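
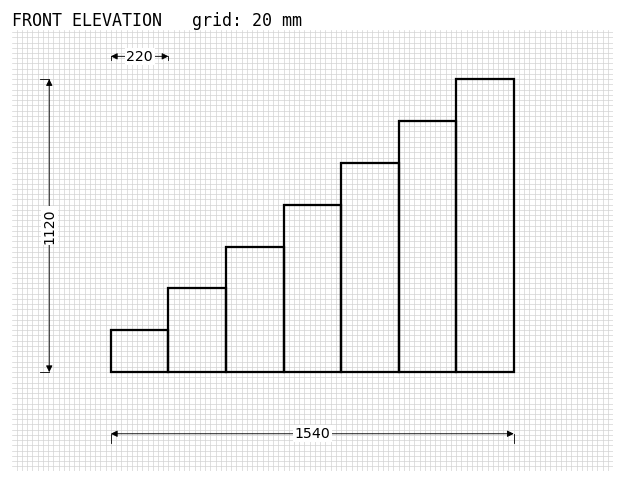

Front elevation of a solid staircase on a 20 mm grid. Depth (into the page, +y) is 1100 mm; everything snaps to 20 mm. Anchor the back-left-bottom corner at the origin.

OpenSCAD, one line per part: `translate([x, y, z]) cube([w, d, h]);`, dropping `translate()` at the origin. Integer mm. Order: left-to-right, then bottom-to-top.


cube([220, 1100, 160]);
translate([220, 0, 0]) cube([220, 1100, 320]);
translate([440, 0, 0]) cube([220, 1100, 480]);
translate([660, 0, 0]) cube([220, 1100, 640]);
translate([880, 0, 0]) cube([220, 1100, 800]);
translate([1100, 0, 0]) cube([220, 1100, 960]);
translate([1320, 0, 0]) cube([220, 1100, 1120]);


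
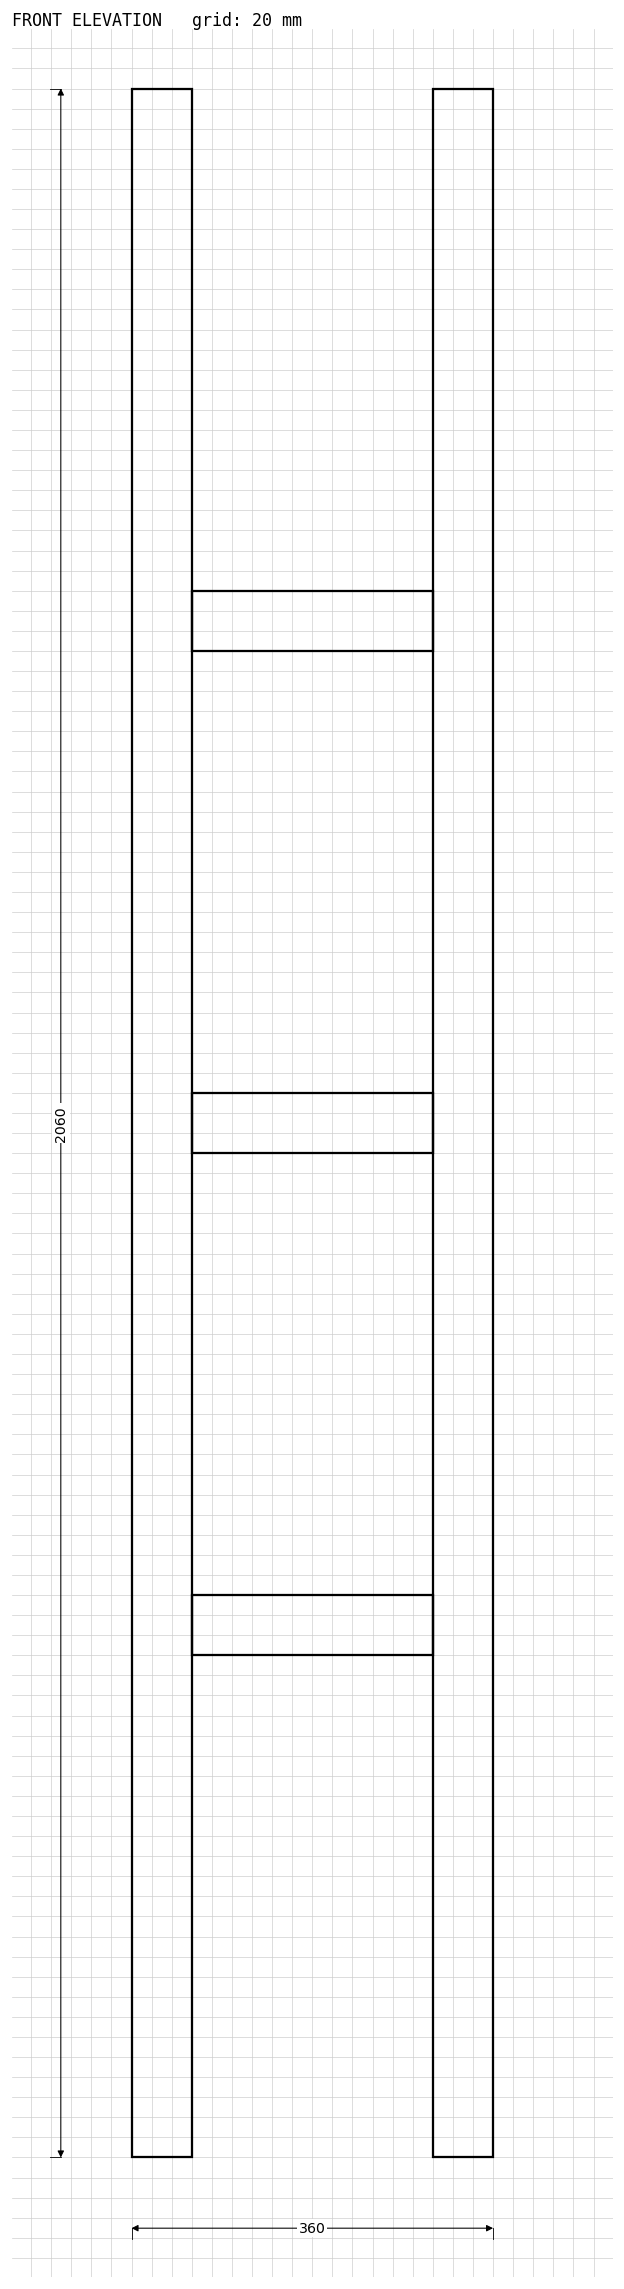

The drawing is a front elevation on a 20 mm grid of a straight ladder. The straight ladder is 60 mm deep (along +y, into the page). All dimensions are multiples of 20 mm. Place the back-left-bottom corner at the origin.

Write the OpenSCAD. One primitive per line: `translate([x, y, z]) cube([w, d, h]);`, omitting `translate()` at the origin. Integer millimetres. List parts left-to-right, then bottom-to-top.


cube([60, 60, 2060]);
translate([60, 0, 500]) cube([240, 60, 60]);
translate([60, 0, 1000]) cube([240, 60, 60]);
translate([60, 0, 1500]) cube([240, 60, 60]);
translate([300, 0, 0]) cube([60, 60, 2060]);


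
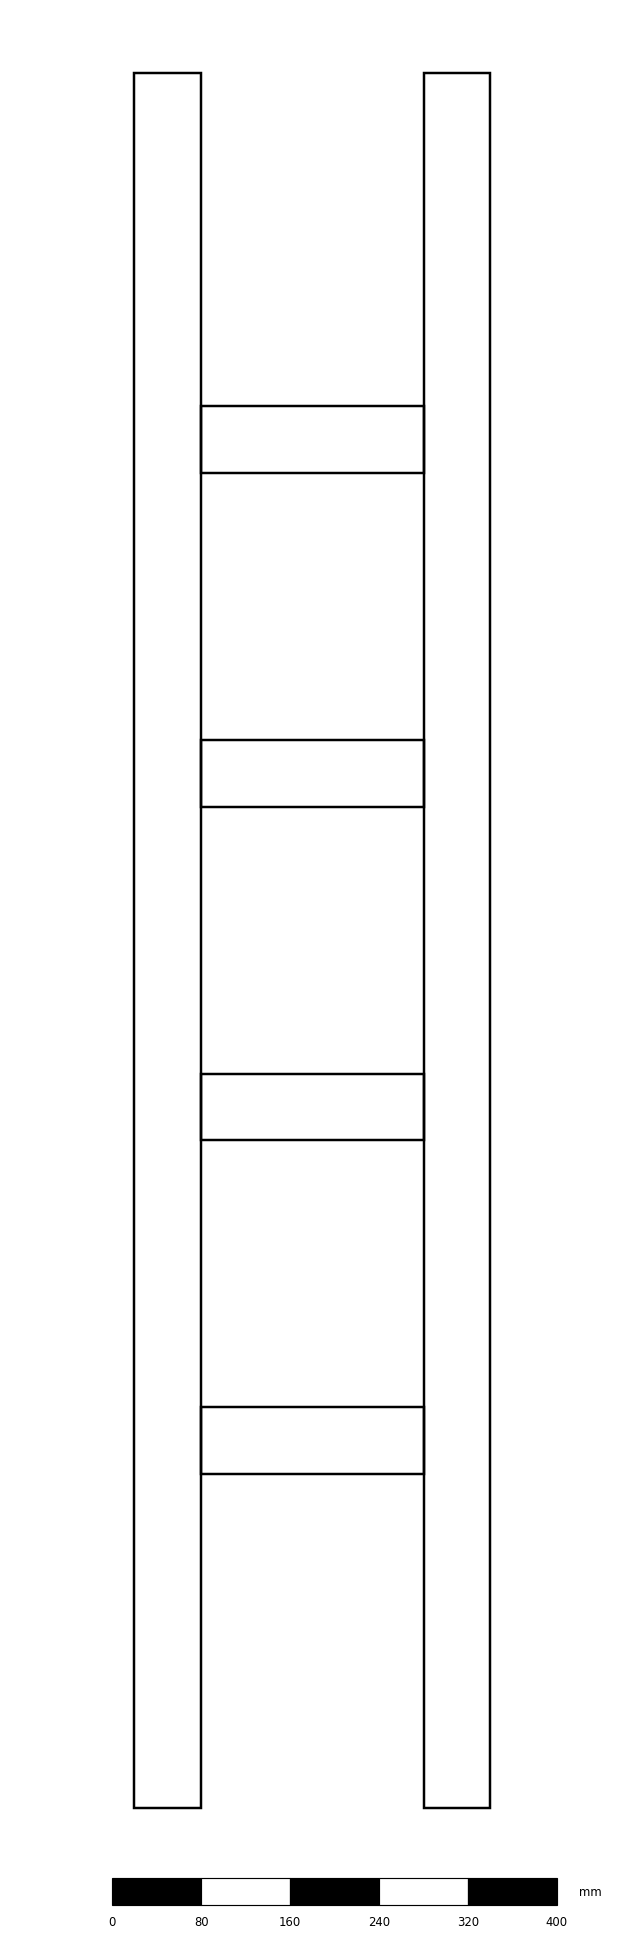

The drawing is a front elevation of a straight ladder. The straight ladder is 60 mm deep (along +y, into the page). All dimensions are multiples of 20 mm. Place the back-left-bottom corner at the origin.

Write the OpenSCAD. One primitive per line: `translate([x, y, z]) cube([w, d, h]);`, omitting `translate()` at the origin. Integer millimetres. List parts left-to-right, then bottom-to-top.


cube([60, 60, 1560]);
translate([60, 0, 300]) cube([200, 60, 60]);
translate([60, 0, 600]) cube([200, 60, 60]);
translate([60, 0, 900]) cube([200, 60, 60]);
translate([60, 0, 1200]) cube([200, 60, 60]);
translate([260, 0, 0]) cube([60, 60, 1560]);


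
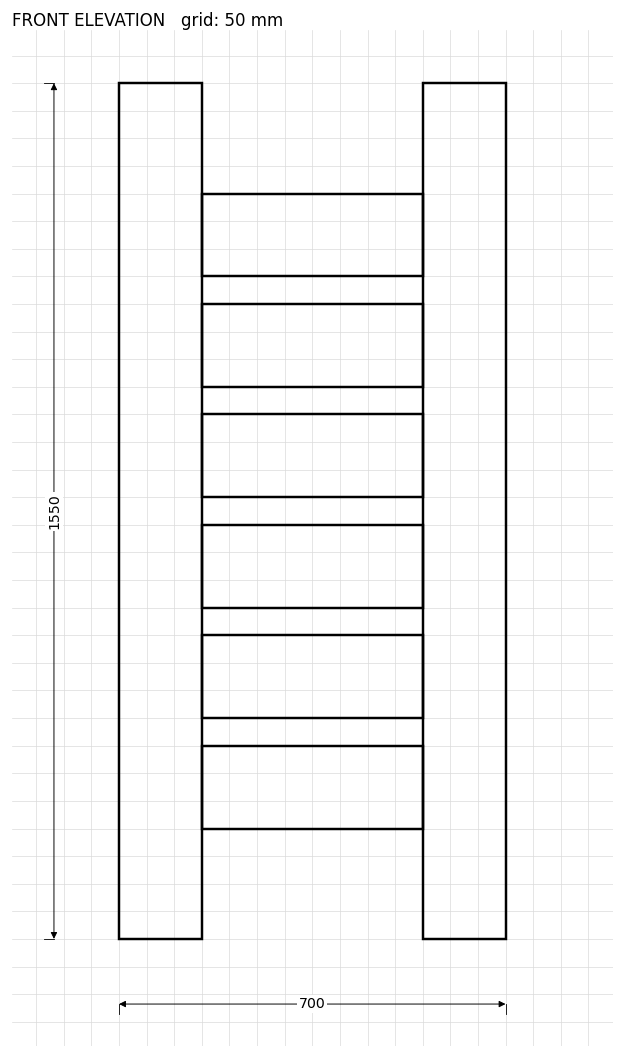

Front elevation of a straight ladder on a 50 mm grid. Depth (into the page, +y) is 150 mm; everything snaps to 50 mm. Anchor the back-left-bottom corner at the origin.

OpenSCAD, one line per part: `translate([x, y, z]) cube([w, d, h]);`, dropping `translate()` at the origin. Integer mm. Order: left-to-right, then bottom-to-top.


cube([150, 150, 1550]);
translate([150, 0, 200]) cube([400, 150, 150]);
translate([150, 0, 400]) cube([400, 150, 150]);
translate([150, 0, 600]) cube([400, 150, 150]);
translate([150, 0, 800]) cube([400, 150, 150]);
translate([150, 0, 1000]) cube([400, 150, 150]);
translate([150, 0, 1200]) cube([400, 150, 150]);
translate([550, 0, 0]) cube([150, 150, 1550]);


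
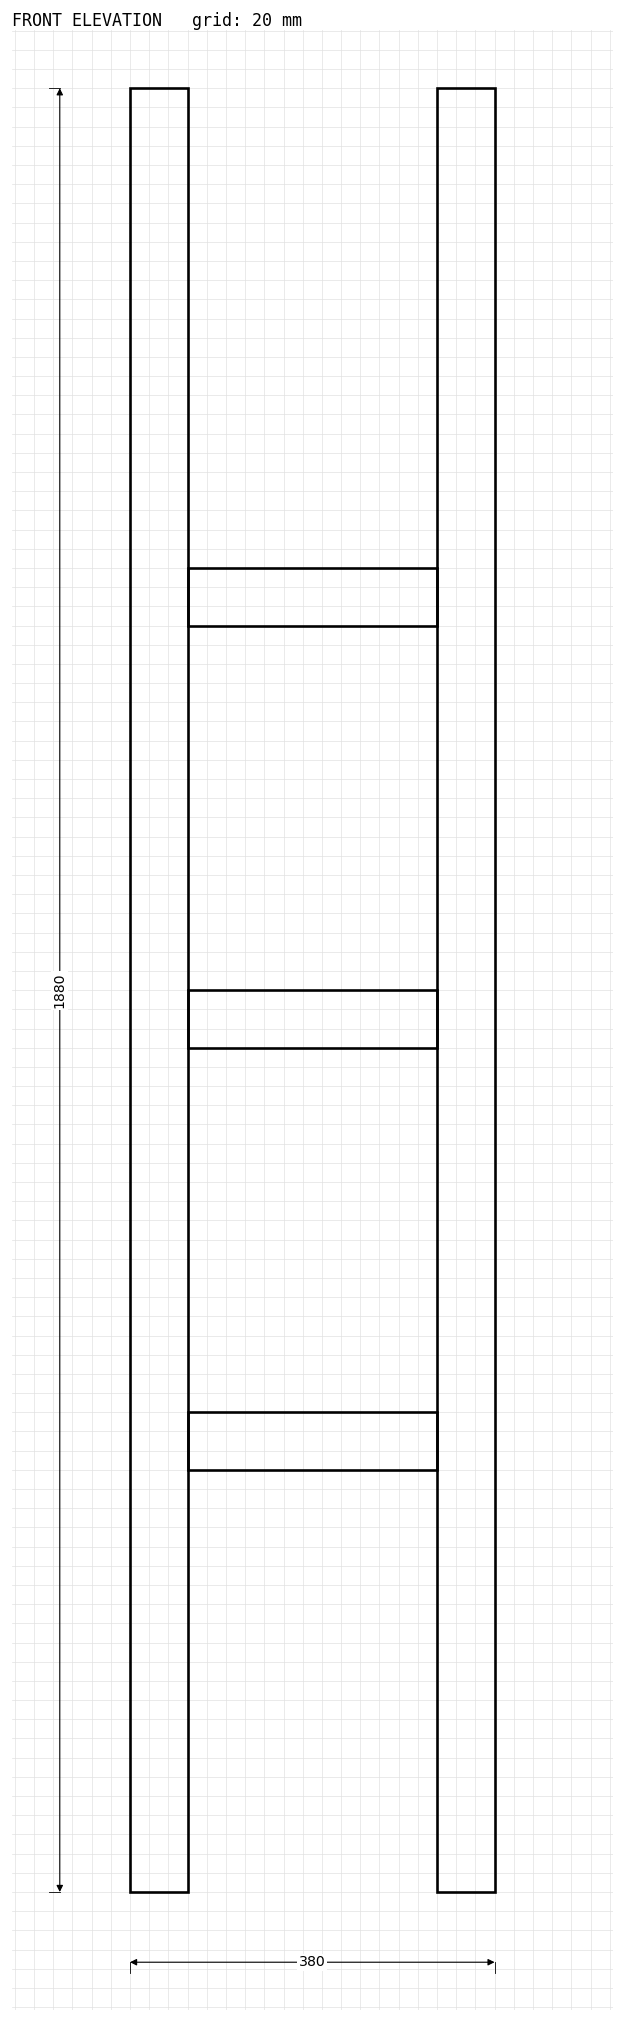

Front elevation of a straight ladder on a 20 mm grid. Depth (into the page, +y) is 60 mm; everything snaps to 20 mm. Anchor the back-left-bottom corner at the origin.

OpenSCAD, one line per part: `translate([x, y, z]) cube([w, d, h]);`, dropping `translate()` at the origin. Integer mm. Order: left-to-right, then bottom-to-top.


cube([60, 60, 1880]);
translate([60, 0, 440]) cube([260, 60, 60]);
translate([60, 0, 880]) cube([260, 60, 60]);
translate([60, 0, 1320]) cube([260, 60, 60]);
translate([320, 0, 0]) cube([60, 60, 1880]);


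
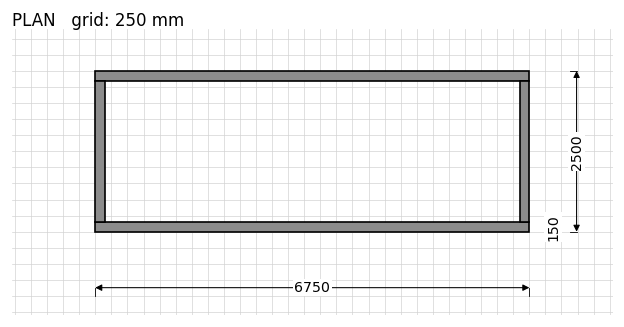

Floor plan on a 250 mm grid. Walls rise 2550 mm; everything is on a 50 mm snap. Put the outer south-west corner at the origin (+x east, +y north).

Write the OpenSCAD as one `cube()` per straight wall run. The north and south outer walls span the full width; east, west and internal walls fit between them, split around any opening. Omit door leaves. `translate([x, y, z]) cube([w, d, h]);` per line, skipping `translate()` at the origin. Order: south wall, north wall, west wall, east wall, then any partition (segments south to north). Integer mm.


cube([6750, 150, 2550]);
translate([0, 2350, 0]) cube([6750, 150, 2550]);
translate([0, 150, 0]) cube([150, 2200, 2550]);
translate([6600, 150, 0]) cube([150, 2200, 2550]);


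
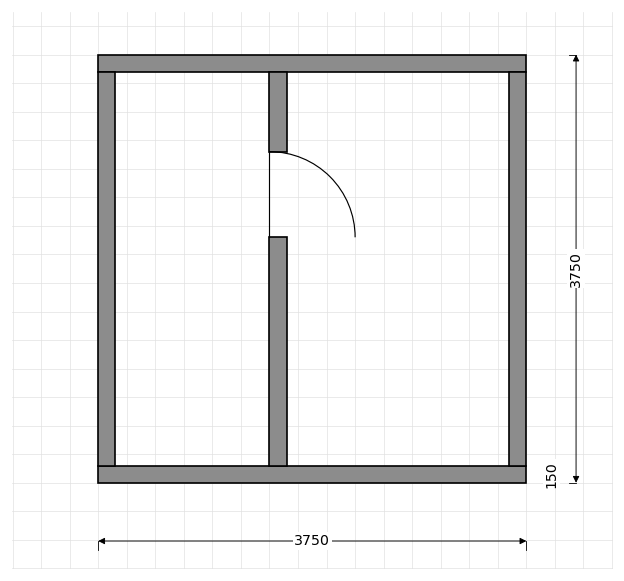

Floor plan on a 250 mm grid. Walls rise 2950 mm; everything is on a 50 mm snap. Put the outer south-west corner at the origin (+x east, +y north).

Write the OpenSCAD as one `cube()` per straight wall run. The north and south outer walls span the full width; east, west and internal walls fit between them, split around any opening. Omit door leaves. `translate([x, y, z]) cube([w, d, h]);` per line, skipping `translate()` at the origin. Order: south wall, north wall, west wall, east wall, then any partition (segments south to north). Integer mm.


cube([3750, 150, 2950]);
translate([0, 3600, 0]) cube([3750, 150, 2950]);
translate([0, 150, 0]) cube([150, 3450, 2950]);
translate([3600, 150, 0]) cube([150, 3450, 2950]);
translate([1500, 150, 0]) cube([150, 2000, 2950]);
translate([1500, 2900, 0]) cube([150, 700, 2950]);


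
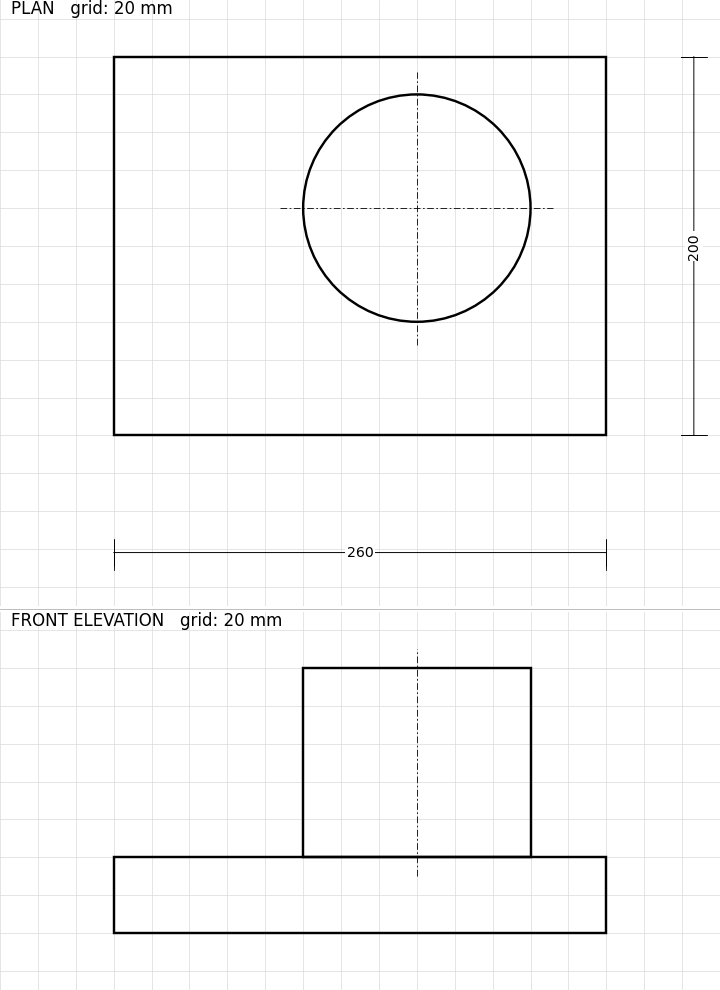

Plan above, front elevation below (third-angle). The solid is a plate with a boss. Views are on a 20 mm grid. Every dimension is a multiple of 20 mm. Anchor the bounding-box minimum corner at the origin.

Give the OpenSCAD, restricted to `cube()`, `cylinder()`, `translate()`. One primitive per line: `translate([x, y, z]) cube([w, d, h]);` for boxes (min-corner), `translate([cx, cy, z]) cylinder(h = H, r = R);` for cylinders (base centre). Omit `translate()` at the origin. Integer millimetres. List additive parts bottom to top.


cube([260, 200, 40]);
translate([160, 120, 40]) cylinder(h = 100, r = 60);


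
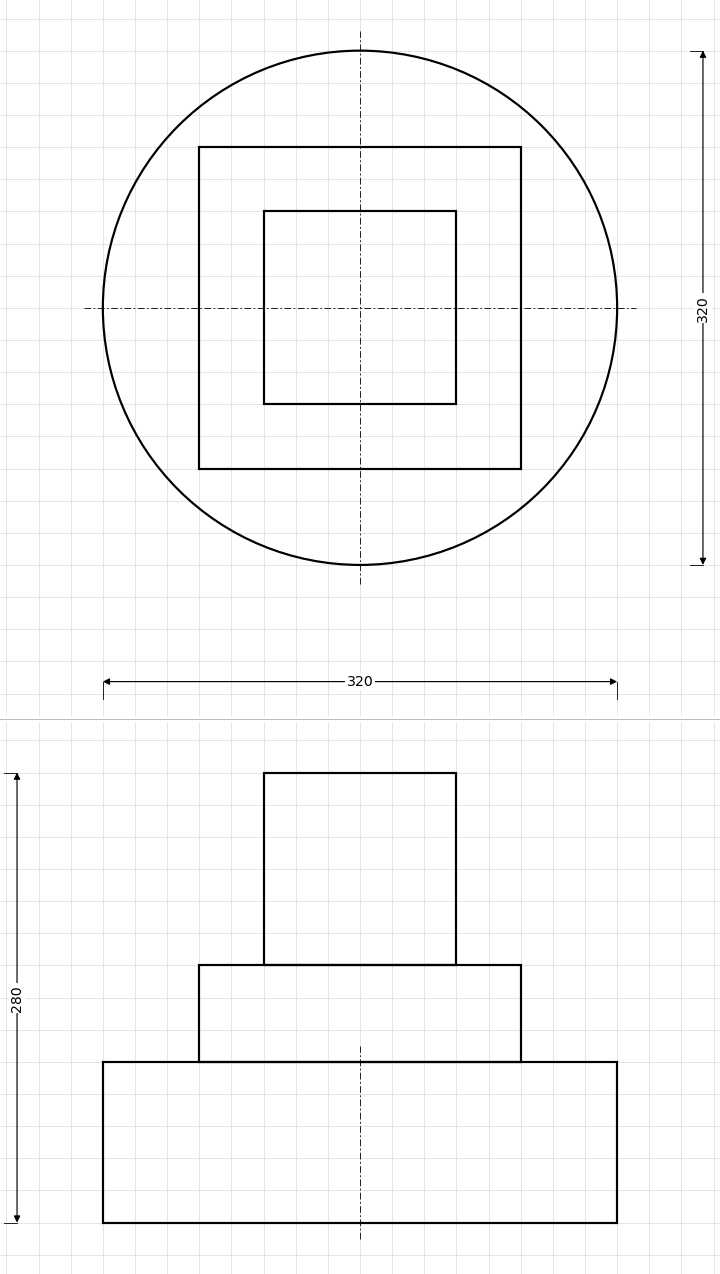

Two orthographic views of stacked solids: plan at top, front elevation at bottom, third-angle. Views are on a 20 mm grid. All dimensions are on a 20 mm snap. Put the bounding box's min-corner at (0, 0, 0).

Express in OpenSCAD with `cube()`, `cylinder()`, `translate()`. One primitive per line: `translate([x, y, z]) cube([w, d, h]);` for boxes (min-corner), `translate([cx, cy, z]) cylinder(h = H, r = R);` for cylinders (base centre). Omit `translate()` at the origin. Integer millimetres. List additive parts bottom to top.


translate([160, 160, 0]) cylinder(h = 100, r = 160);
translate([60, 60, 100]) cube([200, 200, 60]);
translate([100, 100, 160]) cube([120, 120, 120]);


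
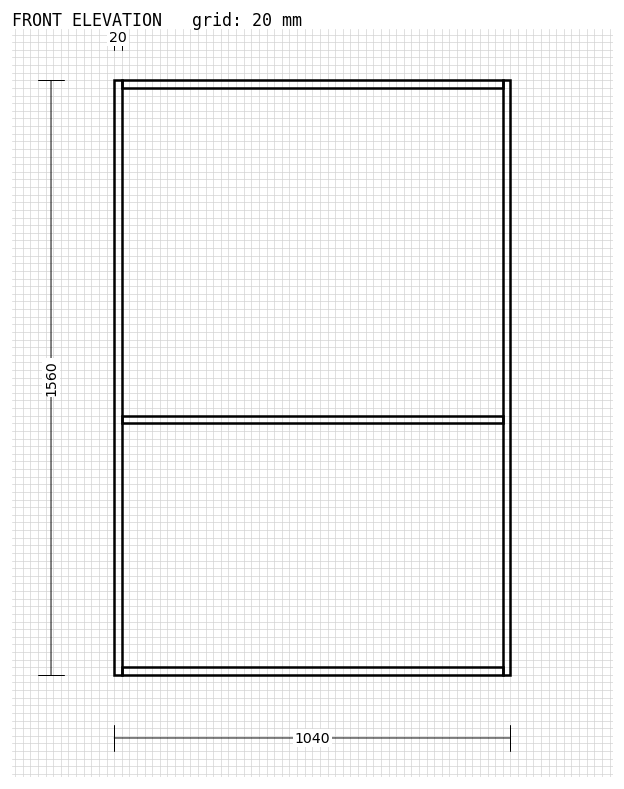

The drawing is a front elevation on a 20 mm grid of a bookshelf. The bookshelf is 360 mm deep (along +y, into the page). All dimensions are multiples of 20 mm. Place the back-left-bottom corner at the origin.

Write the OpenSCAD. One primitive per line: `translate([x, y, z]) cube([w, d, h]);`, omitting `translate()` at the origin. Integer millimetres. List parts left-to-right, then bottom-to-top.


cube([20, 360, 1560]);
translate([20, 0, 0]) cube([1000, 360, 20]);
translate([20, 0, 660]) cube([1000, 360, 20]);
translate([20, 0, 1540]) cube([1000, 360, 20]);
translate([1020, 0, 0]) cube([20, 360, 1560]);


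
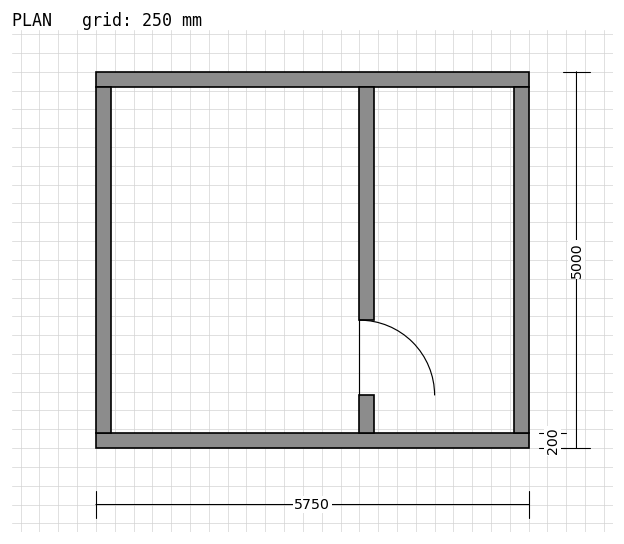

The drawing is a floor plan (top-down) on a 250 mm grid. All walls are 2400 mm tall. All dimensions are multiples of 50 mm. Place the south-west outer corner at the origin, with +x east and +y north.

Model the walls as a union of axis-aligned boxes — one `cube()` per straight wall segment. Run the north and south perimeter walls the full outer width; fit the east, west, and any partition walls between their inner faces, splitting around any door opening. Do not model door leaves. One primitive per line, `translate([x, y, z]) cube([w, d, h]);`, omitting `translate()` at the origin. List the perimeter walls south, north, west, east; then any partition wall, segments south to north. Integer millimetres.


cube([5750, 200, 2400]);
translate([0, 4800, 0]) cube([5750, 200, 2400]);
translate([0, 200, 0]) cube([200, 4600, 2400]);
translate([5550, 200, 0]) cube([200, 4600, 2400]);
translate([3500, 200, 0]) cube([200, 500, 2400]);
translate([3500, 1700, 0]) cube([200, 3100, 2400]);


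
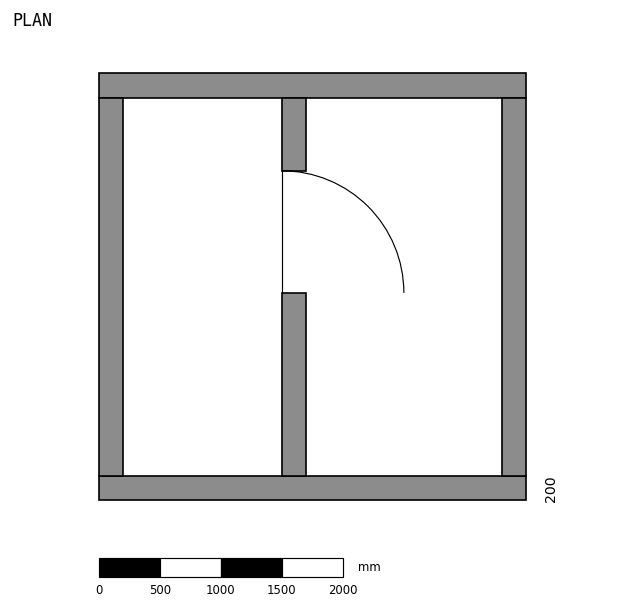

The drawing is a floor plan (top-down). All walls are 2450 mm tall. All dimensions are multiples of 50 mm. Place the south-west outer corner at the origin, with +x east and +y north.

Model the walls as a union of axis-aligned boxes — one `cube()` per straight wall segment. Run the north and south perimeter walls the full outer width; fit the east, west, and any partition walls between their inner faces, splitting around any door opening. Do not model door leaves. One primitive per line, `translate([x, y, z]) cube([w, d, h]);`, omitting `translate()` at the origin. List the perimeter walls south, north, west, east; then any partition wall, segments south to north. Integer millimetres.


cube([3500, 200, 2450]);
translate([0, 3300, 0]) cube([3500, 200, 2450]);
translate([0, 200, 0]) cube([200, 3100, 2450]);
translate([3300, 200, 0]) cube([200, 3100, 2450]);
translate([1500, 200, 0]) cube([200, 1500, 2450]);
translate([1500, 2700, 0]) cube([200, 600, 2450]);


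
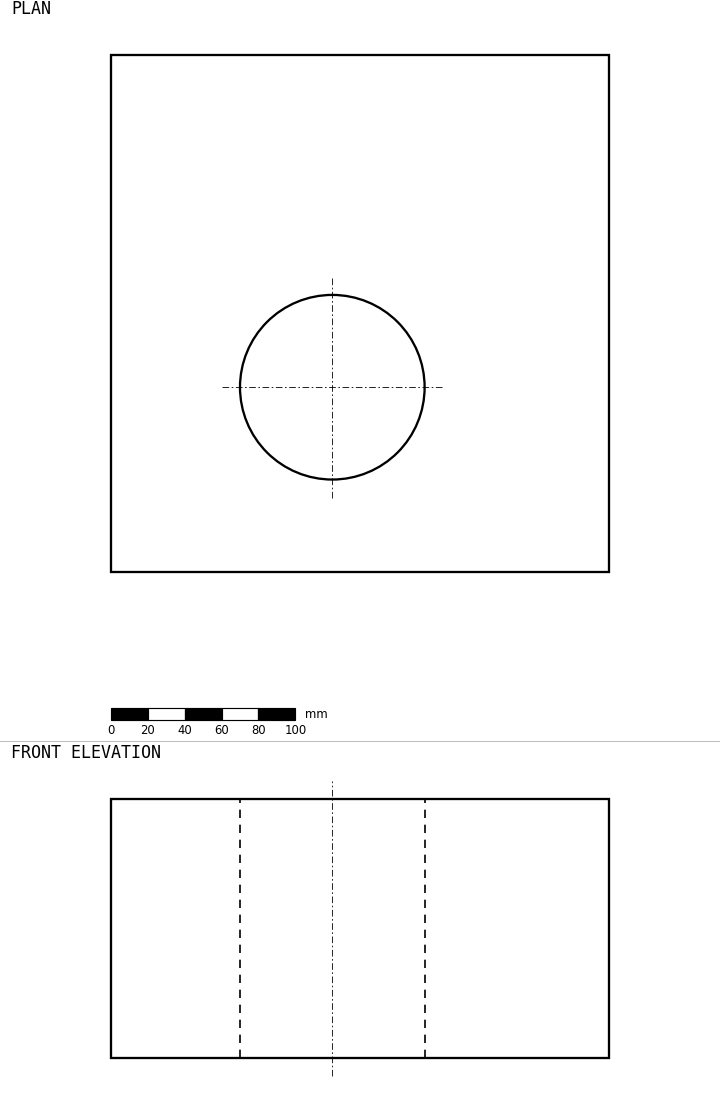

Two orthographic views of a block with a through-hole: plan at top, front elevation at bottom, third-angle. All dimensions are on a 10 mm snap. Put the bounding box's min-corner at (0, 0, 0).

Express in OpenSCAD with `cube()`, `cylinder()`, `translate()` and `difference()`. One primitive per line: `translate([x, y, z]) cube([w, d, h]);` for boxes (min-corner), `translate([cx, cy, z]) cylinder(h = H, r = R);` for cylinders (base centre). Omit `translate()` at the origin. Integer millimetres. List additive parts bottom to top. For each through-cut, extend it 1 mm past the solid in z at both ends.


difference() {
  cube([270, 280, 140]);
  translate([120, 100, -1]) cylinder(h = 142, r = 50);
}


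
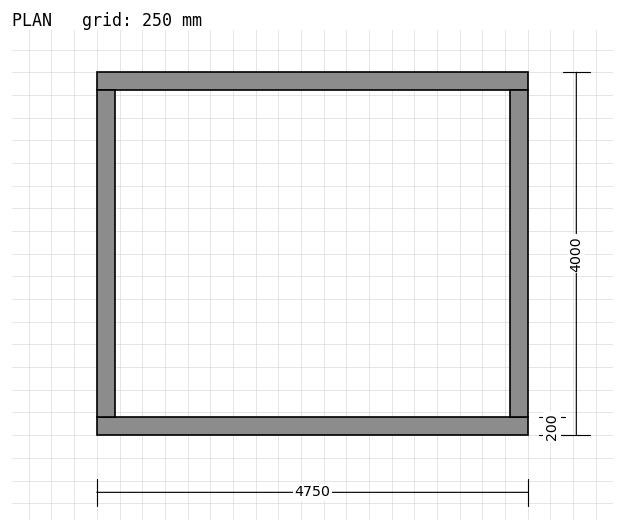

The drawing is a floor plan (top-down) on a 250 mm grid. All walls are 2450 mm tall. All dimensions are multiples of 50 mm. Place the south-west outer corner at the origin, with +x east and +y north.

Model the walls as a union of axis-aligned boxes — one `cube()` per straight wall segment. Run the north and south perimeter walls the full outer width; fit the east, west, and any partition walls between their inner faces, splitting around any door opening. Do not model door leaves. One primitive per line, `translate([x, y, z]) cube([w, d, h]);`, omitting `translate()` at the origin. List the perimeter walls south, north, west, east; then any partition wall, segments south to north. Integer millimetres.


cube([4750, 200, 2450]);
translate([0, 3800, 0]) cube([4750, 200, 2450]);
translate([0, 200, 0]) cube([200, 3600, 2450]);
translate([4550, 200, 0]) cube([200, 3600, 2450]);


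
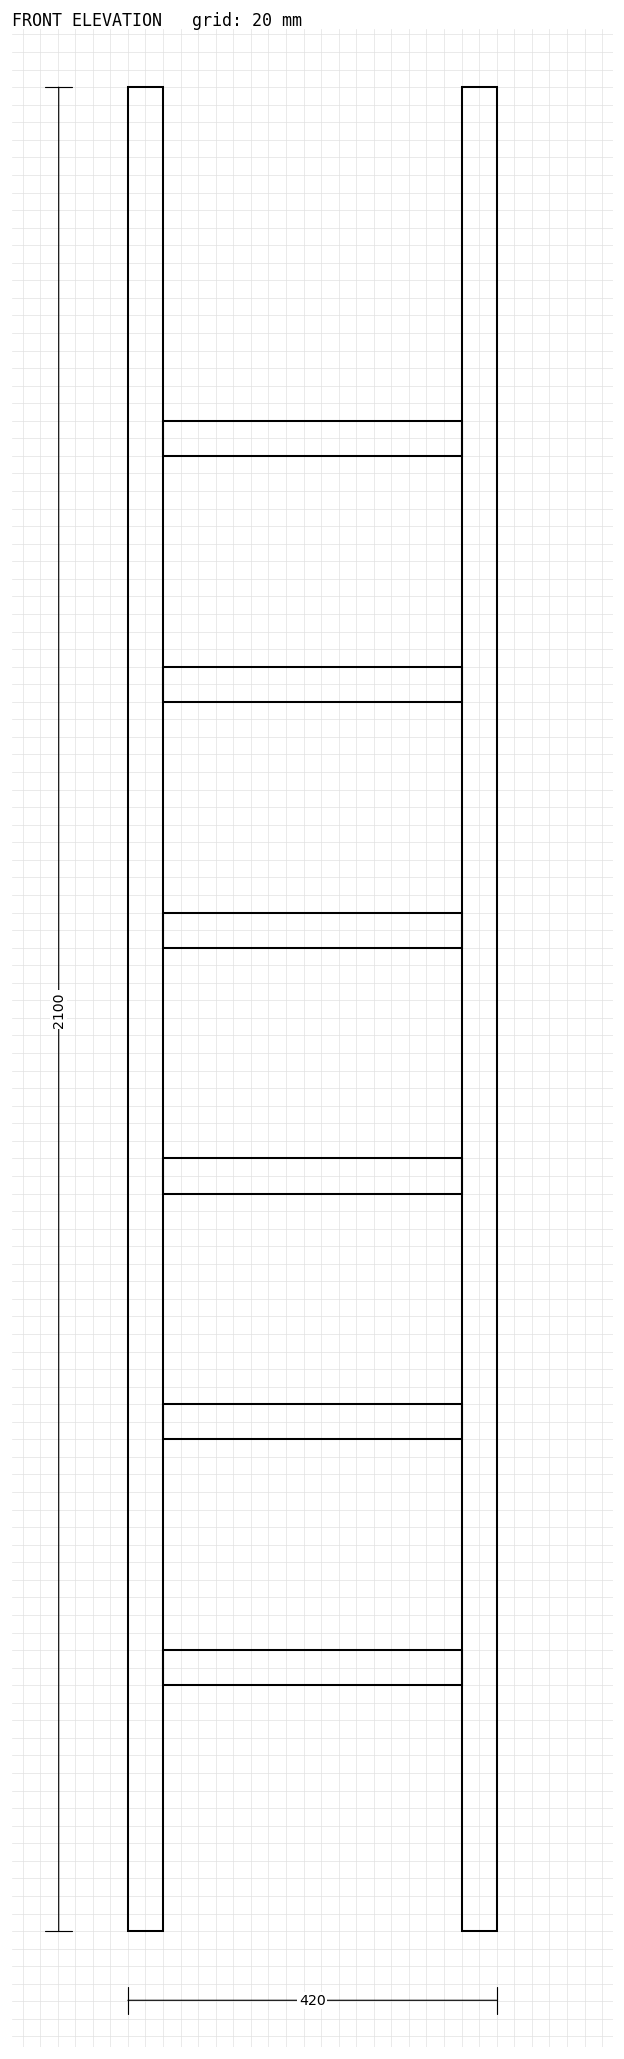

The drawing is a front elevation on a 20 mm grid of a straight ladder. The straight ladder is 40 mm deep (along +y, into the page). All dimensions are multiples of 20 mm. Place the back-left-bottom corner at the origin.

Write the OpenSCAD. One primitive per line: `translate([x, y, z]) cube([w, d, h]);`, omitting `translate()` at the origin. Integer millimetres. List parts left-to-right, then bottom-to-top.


cube([40, 40, 2100]);
translate([40, 0, 280]) cube([340, 40, 40]);
translate([40, 0, 560]) cube([340, 40, 40]);
translate([40, 0, 840]) cube([340, 40, 40]);
translate([40, 0, 1120]) cube([340, 40, 40]);
translate([40, 0, 1400]) cube([340, 40, 40]);
translate([40, 0, 1680]) cube([340, 40, 40]);
translate([380, 0, 0]) cube([40, 40, 2100]);


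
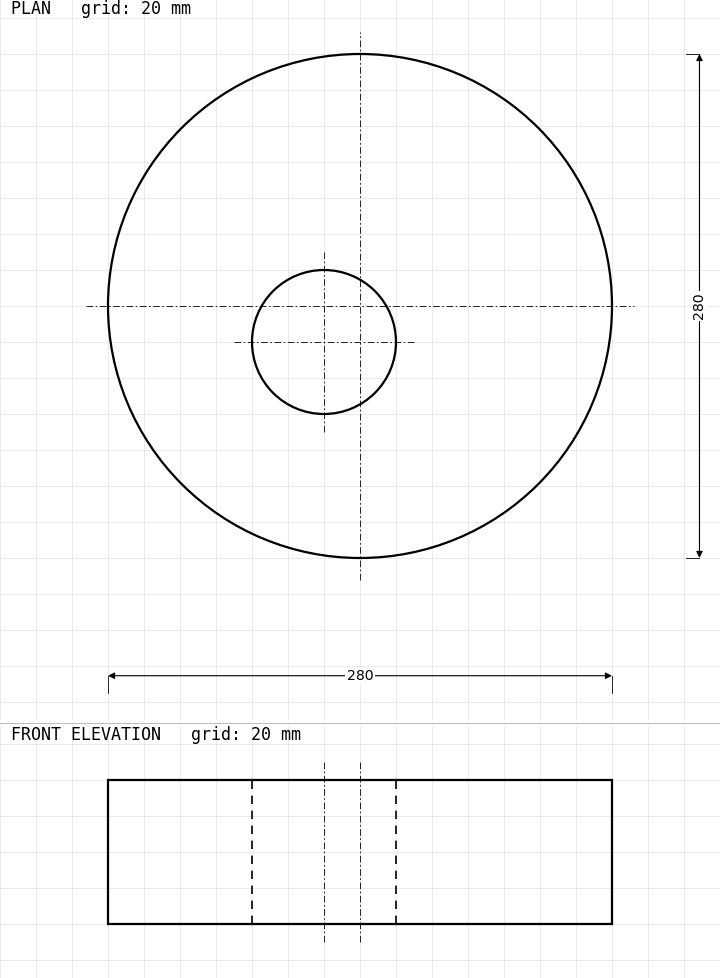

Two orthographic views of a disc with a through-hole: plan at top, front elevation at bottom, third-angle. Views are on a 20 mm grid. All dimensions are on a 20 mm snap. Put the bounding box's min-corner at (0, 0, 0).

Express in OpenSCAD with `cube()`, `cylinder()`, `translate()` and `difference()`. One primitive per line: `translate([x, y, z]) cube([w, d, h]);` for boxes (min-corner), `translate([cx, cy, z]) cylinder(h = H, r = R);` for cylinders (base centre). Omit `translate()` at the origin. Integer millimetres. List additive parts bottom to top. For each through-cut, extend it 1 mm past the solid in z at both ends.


difference() {
  translate([140, 140, 0]) cylinder(h = 80, r = 140);
  translate([120, 120, -1]) cylinder(h = 82, r = 40);
}


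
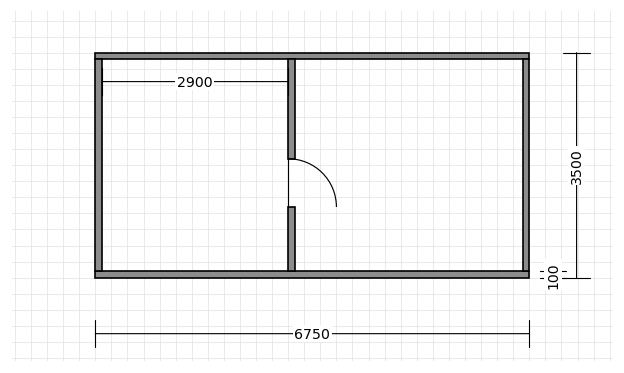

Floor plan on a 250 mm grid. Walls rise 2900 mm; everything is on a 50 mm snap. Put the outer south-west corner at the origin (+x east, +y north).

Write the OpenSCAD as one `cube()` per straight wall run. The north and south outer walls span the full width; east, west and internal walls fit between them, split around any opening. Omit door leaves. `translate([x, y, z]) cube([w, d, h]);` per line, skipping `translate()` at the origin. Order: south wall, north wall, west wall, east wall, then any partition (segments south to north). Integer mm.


cube([6750, 100, 2900]);
translate([0, 3400, 0]) cube([6750, 100, 2900]);
translate([0, 100, 0]) cube([100, 3300, 2900]);
translate([6650, 100, 0]) cube([100, 3300, 2900]);
translate([3000, 100, 0]) cube([100, 1000, 2900]);
translate([3000, 1850, 0]) cube([100, 1550, 2900]);


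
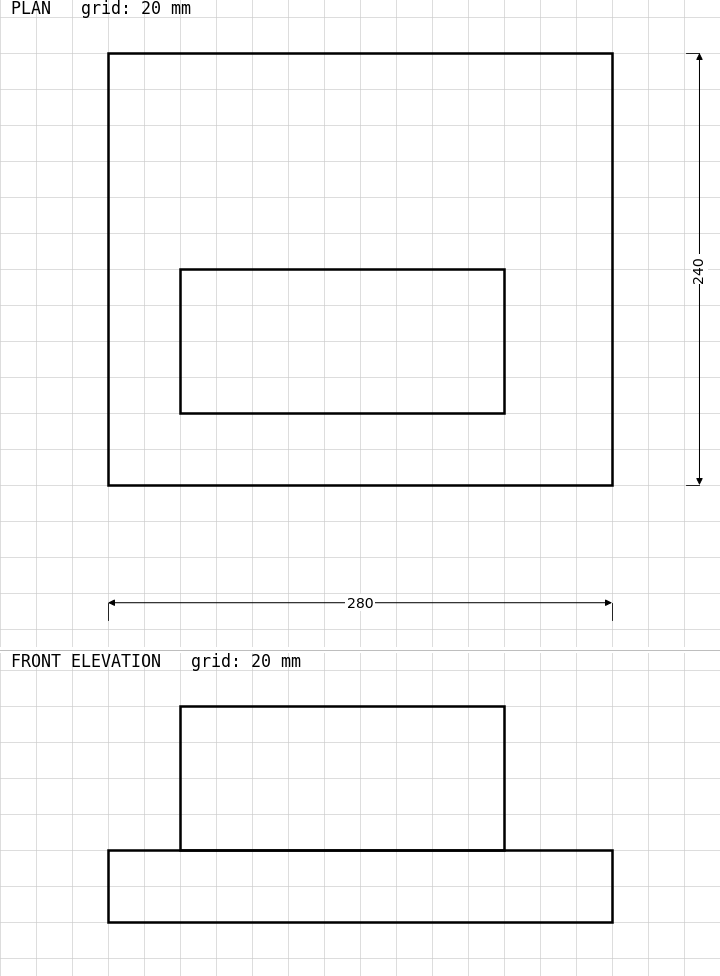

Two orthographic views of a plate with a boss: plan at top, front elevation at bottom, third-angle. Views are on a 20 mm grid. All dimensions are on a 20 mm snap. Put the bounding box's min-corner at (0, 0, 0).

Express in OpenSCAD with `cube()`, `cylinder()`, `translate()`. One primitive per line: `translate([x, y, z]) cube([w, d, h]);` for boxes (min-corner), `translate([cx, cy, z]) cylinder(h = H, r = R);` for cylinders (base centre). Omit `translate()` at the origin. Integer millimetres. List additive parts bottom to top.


cube([280, 240, 40]);
translate([40, 40, 40]) cube([180, 80, 80]);


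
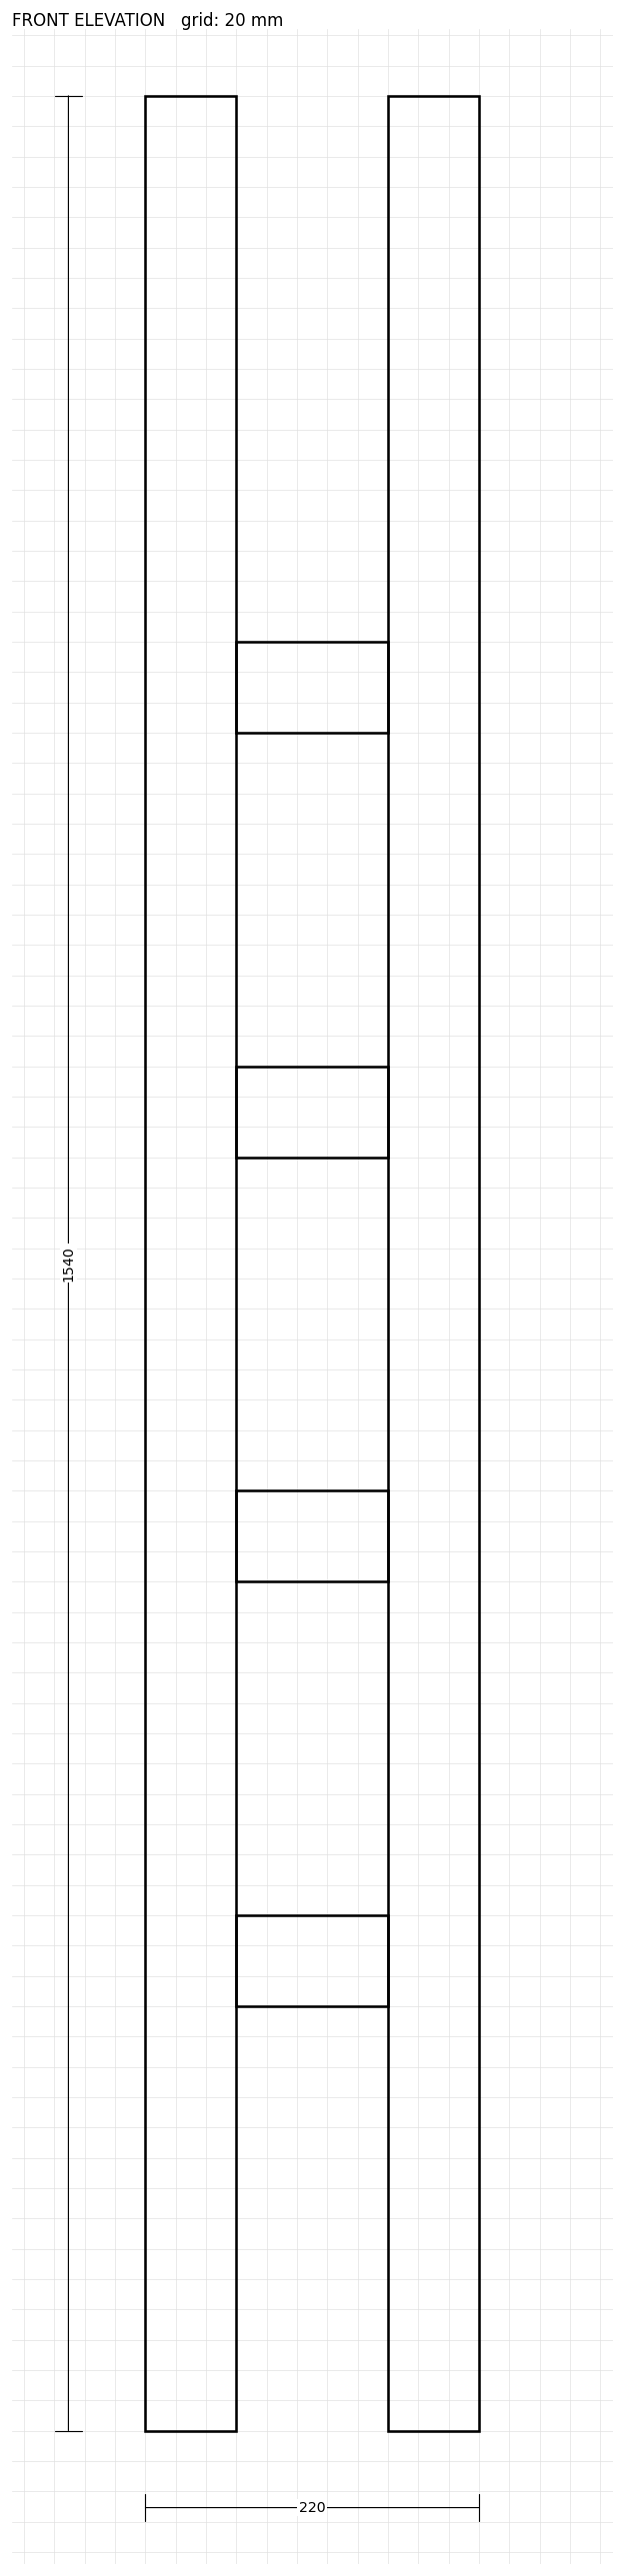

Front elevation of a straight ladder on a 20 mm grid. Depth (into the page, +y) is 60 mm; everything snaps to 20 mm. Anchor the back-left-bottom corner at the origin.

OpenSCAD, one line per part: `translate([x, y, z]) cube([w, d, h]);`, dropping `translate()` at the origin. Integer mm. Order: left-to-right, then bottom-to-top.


cube([60, 60, 1540]);
translate([60, 0, 280]) cube([100, 60, 60]);
translate([60, 0, 560]) cube([100, 60, 60]);
translate([60, 0, 840]) cube([100, 60, 60]);
translate([60, 0, 1120]) cube([100, 60, 60]);
translate([160, 0, 0]) cube([60, 60, 1540]);


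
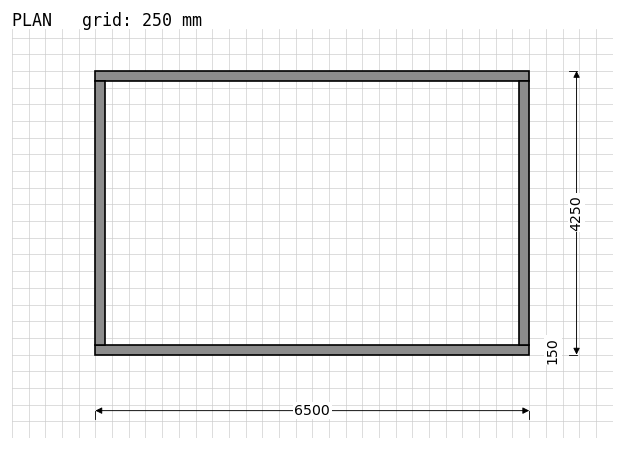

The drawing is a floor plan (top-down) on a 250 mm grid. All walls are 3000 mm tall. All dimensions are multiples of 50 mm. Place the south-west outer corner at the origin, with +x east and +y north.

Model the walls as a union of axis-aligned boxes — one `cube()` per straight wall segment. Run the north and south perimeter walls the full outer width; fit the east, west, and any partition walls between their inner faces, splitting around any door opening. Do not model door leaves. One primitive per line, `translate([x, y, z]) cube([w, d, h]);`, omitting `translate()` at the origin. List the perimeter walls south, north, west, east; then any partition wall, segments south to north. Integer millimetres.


cube([6500, 150, 3000]);
translate([0, 4100, 0]) cube([6500, 150, 3000]);
translate([0, 150, 0]) cube([150, 3950, 3000]);
translate([6350, 150, 0]) cube([150, 3950, 3000]);


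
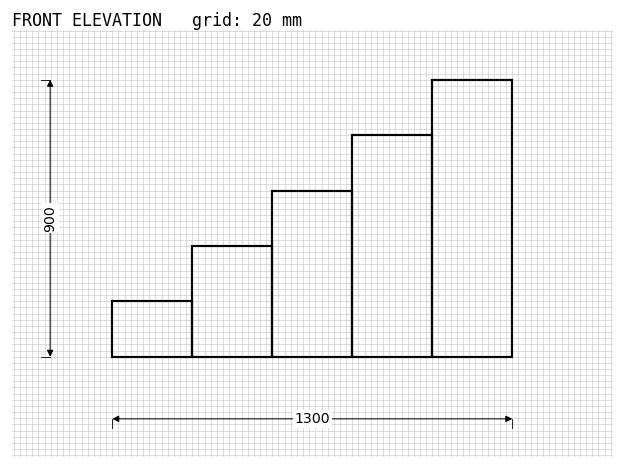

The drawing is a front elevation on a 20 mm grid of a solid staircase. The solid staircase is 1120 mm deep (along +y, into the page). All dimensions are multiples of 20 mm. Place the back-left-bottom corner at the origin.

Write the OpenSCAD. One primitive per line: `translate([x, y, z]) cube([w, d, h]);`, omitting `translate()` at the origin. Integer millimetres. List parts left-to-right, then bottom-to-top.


cube([260, 1120, 180]);
translate([260, 0, 0]) cube([260, 1120, 360]);
translate([520, 0, 0]) cube([260, 1120, 540]);
translate([780, 0, 0]) cube([260, 1120, 720]);
translate([1040, 0, 0]) cube([260, 1120, 900]);


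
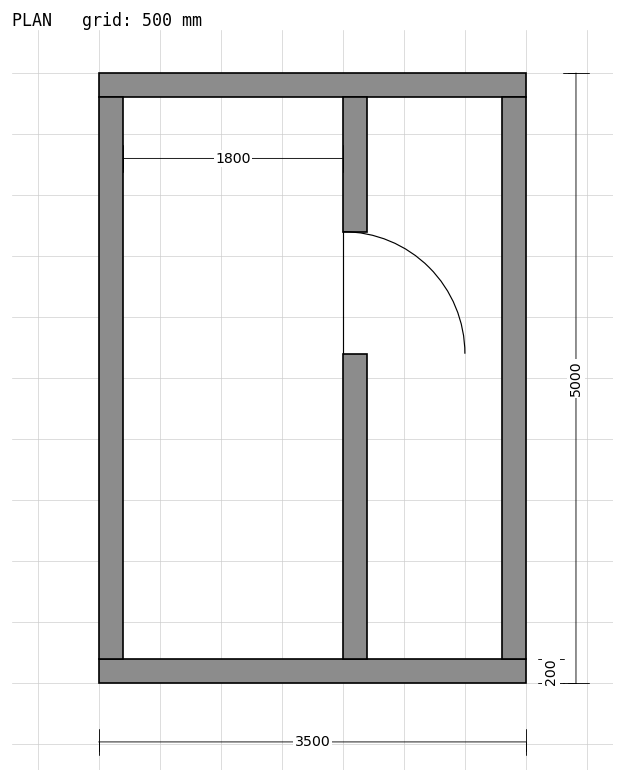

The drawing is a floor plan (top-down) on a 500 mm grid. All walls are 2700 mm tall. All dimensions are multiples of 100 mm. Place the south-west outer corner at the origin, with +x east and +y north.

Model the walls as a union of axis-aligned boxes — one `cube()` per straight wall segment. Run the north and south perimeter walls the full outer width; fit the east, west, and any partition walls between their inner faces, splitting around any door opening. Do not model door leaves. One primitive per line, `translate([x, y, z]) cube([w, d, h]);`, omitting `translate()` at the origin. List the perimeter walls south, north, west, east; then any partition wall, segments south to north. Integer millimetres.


cube([3500, 200, 2700]);
translate([0, 4800, 0]) cube([3500, 200, 2700]);
translate([0, 200, 0]) cube([200, 4600, 2700]);
translate([3300, 200, 0]) cube([200, 4600, 2700]);
translate([2000, 200, 0]) cube([200, 2500, 2700]);
translate([2000, 3700, 0]) cube([200, 1100, 2700]);


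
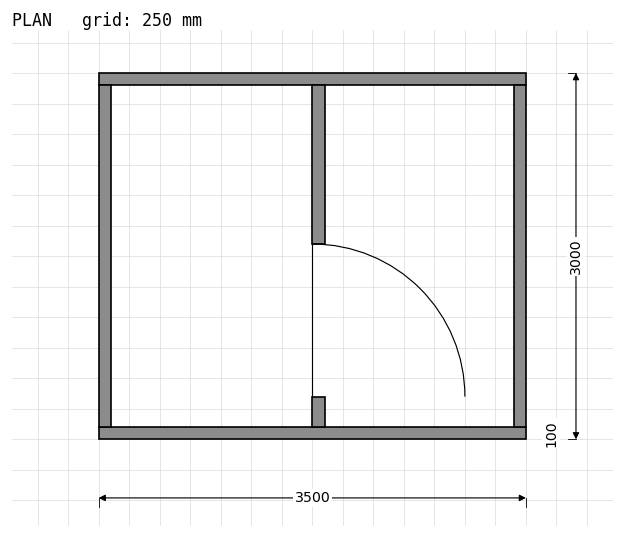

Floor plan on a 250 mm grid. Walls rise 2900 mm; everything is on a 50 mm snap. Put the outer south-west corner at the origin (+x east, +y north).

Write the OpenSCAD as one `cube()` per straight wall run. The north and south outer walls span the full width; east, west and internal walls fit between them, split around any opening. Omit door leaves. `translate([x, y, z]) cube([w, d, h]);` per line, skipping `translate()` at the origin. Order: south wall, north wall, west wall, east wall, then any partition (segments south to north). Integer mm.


cube([3500, 100, 2900]);
translate([0, 2900, 0]) cube([3500, 100, 2900]);
translate([0, 100, 0]) cube([100, 2800, 2900]);
translate([3400, 100, 0]) cube([100, 2800, 2900]);
translate([1750, 100, 0]) cube([100, 250, 2900]);
translate([1750, 1600, 0]) cube([100, 1300, 2900]);


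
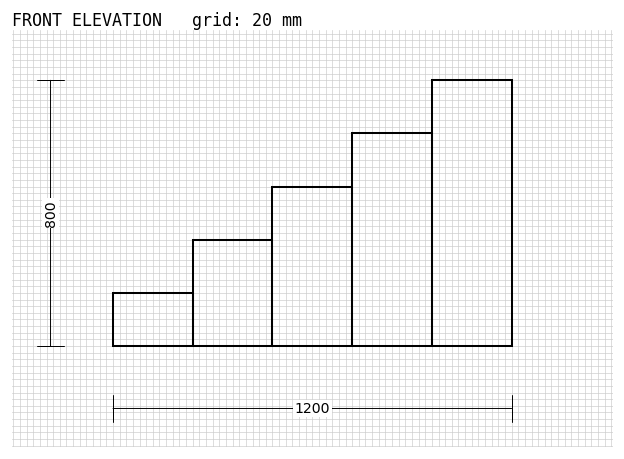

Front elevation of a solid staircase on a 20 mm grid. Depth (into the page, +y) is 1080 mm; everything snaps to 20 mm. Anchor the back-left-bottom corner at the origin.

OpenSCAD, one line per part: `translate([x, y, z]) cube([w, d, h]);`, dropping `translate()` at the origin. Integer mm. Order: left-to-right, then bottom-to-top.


cube([240, 1080, 160]);
translate([240, 0, 0]) cube([240, 1080, 320]);
translate([480, 0, 0]) cube([240, 1080, 480]);
translate([720, 0, 0]) cube([240, 1080, 640]);
translate([960, 0, 0]) cube([240, 1080, 800]);


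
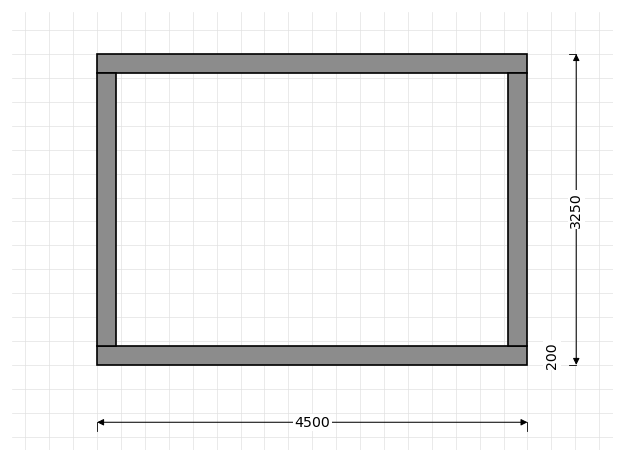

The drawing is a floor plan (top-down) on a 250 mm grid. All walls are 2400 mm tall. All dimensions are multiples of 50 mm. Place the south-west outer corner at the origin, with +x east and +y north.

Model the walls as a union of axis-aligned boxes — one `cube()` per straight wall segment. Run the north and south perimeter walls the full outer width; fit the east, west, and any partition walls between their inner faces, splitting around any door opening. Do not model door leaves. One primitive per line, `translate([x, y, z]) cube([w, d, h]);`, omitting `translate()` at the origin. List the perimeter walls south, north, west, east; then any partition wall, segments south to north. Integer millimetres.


cube([4500, 200, 2400]);
translate([0, 3050, 0]) cube([4500, 200, 2400]);
translate([0, 200, 0]) cube([200, 2850, 2400]);
translate([4300, 200, 0]) cube([200, 2850, 2400]);


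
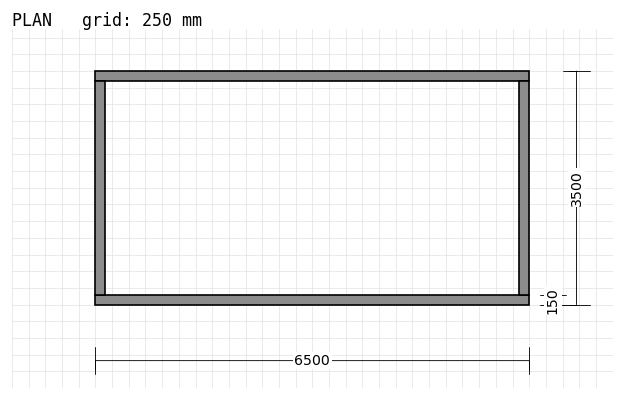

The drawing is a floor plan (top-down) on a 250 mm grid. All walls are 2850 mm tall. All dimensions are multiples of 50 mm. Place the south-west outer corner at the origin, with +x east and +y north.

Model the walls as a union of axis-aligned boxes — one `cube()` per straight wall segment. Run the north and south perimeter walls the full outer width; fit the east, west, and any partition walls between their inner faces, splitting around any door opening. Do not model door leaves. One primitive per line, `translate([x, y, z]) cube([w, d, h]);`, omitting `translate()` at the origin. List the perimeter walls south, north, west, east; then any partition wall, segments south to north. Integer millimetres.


cube([6500, 150, 2850]);
translate([0, 3350, 0]) cube([6500, 150, 2850]);
translate([0, 150, 0]) cube([150, 3200, 2850]);
translate([6350, 150, 0]) cube([150, 3200, 2850]);


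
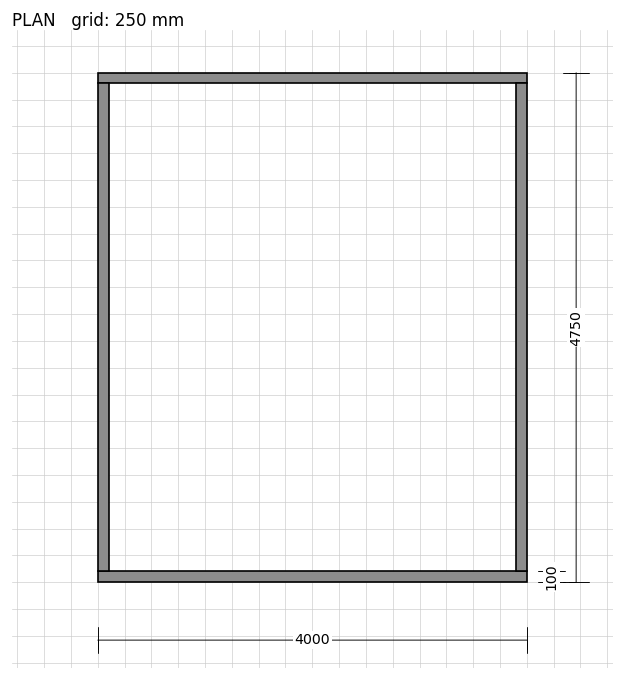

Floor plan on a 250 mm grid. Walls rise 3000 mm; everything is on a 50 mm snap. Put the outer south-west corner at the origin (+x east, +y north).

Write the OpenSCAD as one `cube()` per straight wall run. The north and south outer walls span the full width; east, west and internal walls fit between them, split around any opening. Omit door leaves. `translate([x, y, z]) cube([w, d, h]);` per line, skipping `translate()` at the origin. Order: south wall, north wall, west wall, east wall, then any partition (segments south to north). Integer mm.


cube([4000, 100, 3000]);
translate([0, 4650, 0]) cube([4000, 100, 3000]);
translate([0, 100, 0]) cube([100, 4550, 3000]);
translate([3900, 100, 0]) cube([100, 4550, 3000]);


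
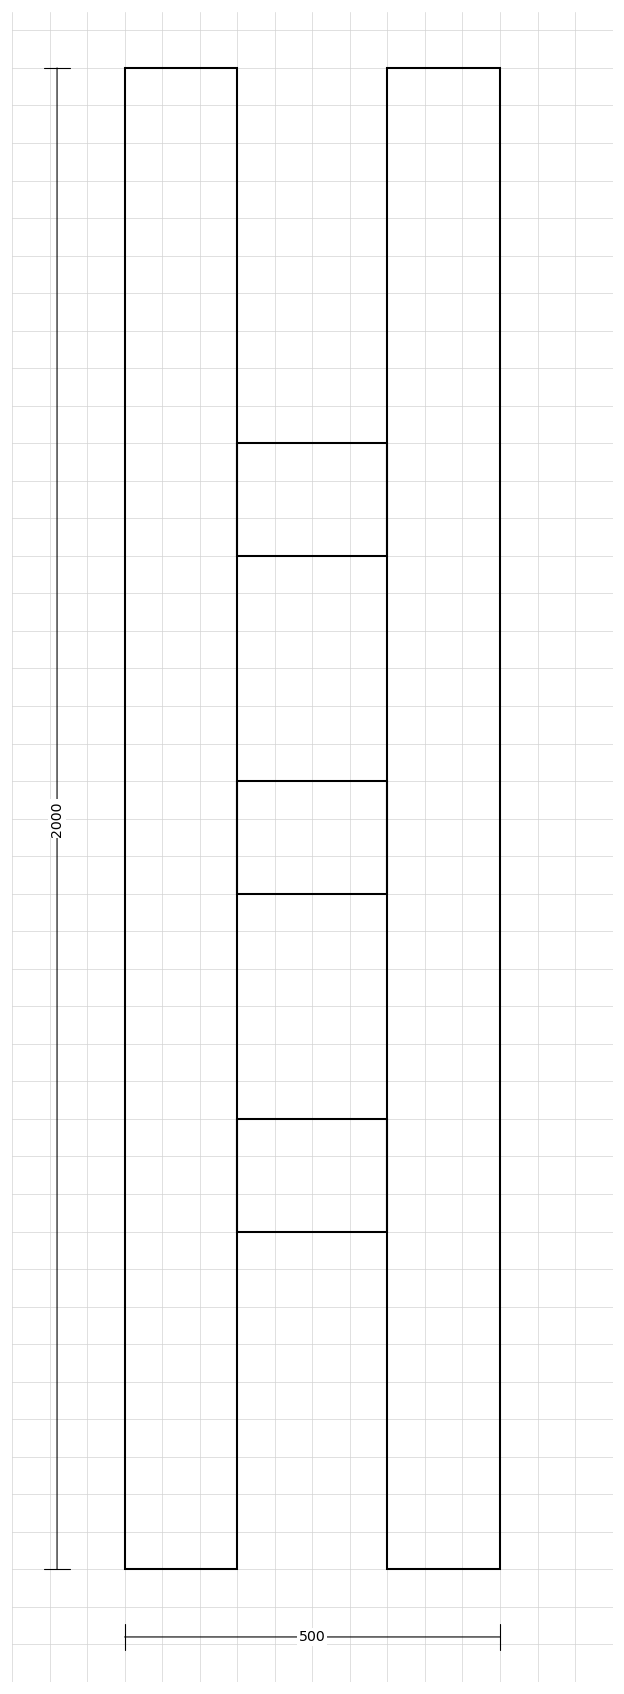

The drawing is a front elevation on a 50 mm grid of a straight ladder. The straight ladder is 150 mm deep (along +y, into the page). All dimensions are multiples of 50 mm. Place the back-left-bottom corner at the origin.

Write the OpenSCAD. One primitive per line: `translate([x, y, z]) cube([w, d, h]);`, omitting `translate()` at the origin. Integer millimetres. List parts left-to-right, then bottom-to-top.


cube([150, 150, 2000]);
translate([150, 0, 450]) cube([200, 150, 150]);
translate([150, 0, 900]) cube([200, 150, 150]);
translate([150, 0, 1350]) cube([200, 150, 150]);
translate([350, 0, 0]) cube([150, 150, 2000]);


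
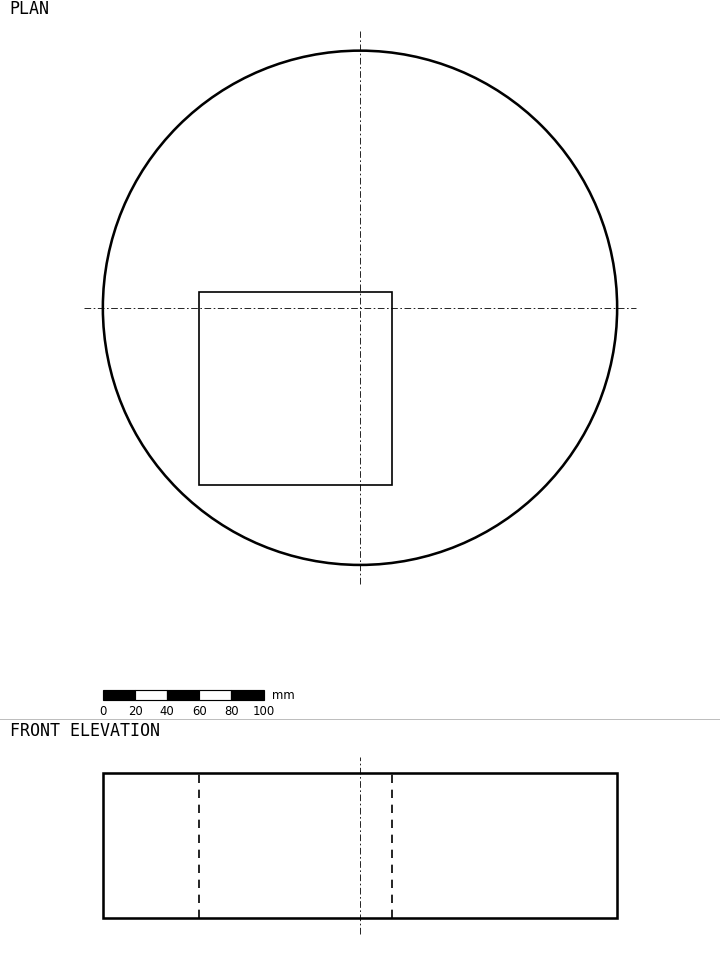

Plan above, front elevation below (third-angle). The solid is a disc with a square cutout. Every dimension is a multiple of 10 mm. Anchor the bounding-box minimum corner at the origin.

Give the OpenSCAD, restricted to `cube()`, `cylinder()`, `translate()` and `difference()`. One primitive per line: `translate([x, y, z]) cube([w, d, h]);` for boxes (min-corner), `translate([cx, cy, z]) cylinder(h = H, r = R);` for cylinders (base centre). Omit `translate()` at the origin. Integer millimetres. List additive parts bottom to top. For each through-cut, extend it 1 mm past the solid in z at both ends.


difference() {
  translate([160, 160, 0]) cylinder(h = 90, r = 160);
  translate([60, 50, -1]) cube([120, 120, 92]);
}


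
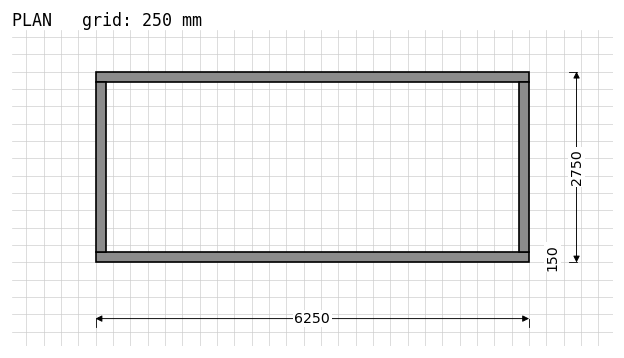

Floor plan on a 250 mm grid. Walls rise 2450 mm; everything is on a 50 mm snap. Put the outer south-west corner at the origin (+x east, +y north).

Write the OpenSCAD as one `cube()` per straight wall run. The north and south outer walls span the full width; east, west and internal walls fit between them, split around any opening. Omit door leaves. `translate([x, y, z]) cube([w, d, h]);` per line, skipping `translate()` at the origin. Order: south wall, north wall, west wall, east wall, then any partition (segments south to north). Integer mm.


cube([6250, 150, 2450]);
translate([0, 2600, 0]) cube([6250, 150, 2450]);
translate([0, 150, 0]) cube([150, 2450, 2450]);
translate([6100, 150, 0]) cube([150, 2450, 2450]);


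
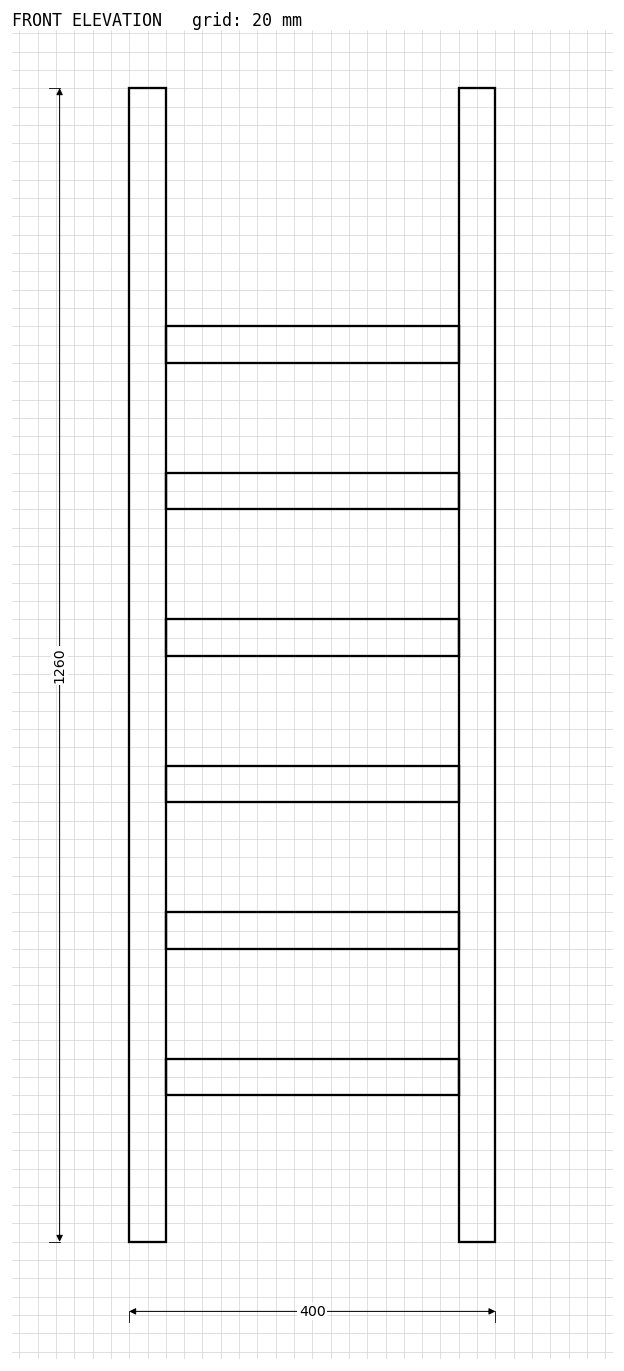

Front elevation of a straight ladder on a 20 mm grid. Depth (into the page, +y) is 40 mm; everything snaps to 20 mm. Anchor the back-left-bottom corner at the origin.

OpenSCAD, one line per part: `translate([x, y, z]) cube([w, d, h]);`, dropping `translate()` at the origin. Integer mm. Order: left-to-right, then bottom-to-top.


cube([40, 40, 1260]);
translate([40, 0, 160]) cube([320, 40, 40]);
translate([40, 0, 320]) cube([320, 40, 40]);
translate([40, 0, 480]) cube([320, 40, 40]);
translate([40, 0, 640]) cube([320, 40, 40]);
translate([40, 0, 800]) cube([320, 40, 40]);
translate([40, 0, 960]) cube([320, 40, 40]);
translate([360, 0, 0]) cube([40, 40, 1260]);


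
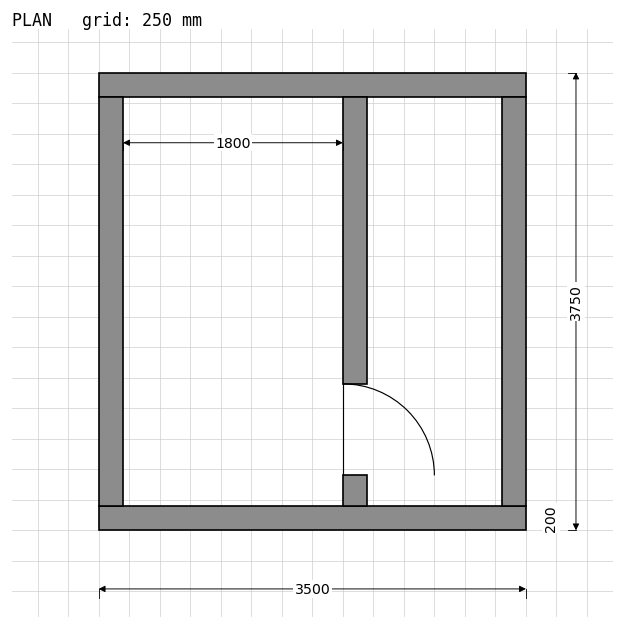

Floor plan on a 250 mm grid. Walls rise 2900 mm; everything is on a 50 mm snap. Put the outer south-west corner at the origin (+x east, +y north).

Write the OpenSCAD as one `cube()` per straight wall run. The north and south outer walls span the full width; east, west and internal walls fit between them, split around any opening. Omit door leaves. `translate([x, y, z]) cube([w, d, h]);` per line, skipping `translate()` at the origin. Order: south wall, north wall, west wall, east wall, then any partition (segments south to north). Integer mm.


cube([3500, 200, 2900]);
translate([0, 3550, 0]) cube([3500, 200, 2900]);
translate([0, 200, 0]) cube([200, 3350, 2900]);
translate([3300, 200, 0]) cube([200, 3350, 2900]);
translate([2000, 200, 0]) cube([200, 250, 2900]);
translate([2000, 1200, 0]) cube([200, 2350, 2900]);


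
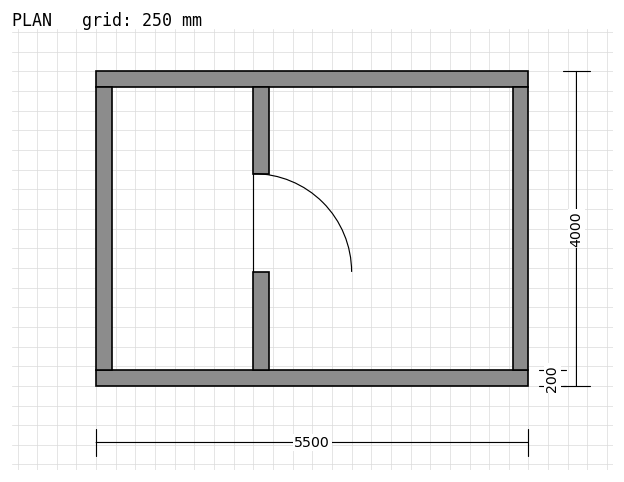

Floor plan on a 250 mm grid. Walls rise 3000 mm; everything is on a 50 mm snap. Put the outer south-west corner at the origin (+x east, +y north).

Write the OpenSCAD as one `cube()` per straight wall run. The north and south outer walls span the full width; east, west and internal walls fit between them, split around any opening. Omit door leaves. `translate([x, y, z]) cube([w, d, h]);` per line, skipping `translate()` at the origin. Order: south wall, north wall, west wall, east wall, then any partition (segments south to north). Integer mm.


cube([5500, 200, 3000]);
translate([0, 3800, 0]) cube([5500, 200, 3000]);
translate([0, 200, 0]) cube([200, 3600, 3000]);
translate([5300, 200, 0]) cube([200, 3600, 3000]);
translate([2000, 200, 0]) cube([200, 1250, 3000]);
translate([2000, 2700, 0]) cube([200, 1100, 3000]);


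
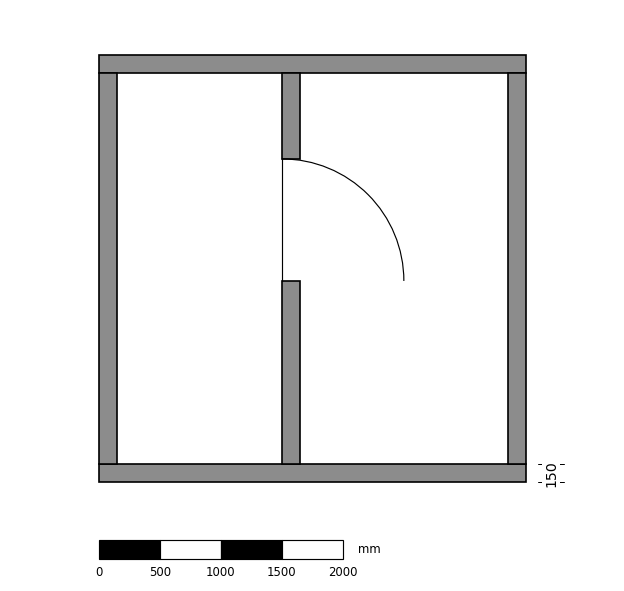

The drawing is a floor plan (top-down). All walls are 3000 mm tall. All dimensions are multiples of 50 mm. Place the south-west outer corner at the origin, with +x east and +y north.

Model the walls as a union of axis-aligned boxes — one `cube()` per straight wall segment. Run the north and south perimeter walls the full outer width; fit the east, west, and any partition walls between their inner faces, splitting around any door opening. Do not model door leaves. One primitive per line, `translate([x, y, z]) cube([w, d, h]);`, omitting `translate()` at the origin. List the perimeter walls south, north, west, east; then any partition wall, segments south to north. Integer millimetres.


cube([3500, 150, 3000]);
translate([0, 3350, 0]) cube([3500, 150, 3000]);
translate([0, 150, 0]) cube([150, 3200, 3000]);
translate([3350, 150, 0]) cube([150, 3200, 3000]);
translate([1500, 150, 0]) cube([150, 1500, 3000]);
translate([1500, 2650, 0]) cube([150, 700, 3000]);


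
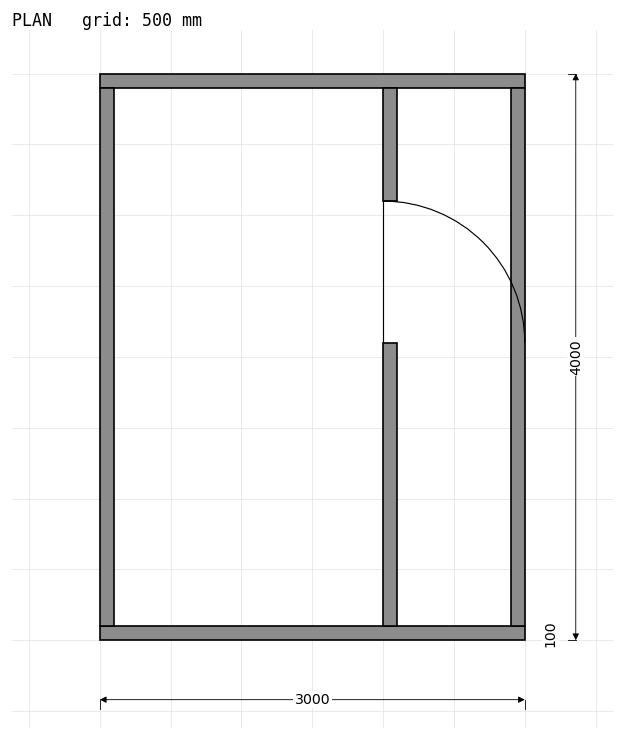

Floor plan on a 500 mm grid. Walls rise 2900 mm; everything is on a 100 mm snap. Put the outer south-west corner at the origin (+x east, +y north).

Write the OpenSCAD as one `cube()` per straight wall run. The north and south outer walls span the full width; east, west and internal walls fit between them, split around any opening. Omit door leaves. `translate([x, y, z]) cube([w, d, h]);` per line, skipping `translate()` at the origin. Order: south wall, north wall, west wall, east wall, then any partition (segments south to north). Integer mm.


cube([3000, 100, 2900]);
translate([0, 3900, 0]) cube([3000, 100, 2900]);
translate([0, 100, 0]) cube([100, 3800, 2900]);
translate([2900, 100, 0]) cube([100, 3800, 2900]);
translate([2000, 100, 0]) cube([100, 2000, 2900]);
translate([2000, 3100, 0]) cube([100, 800, 2900]);


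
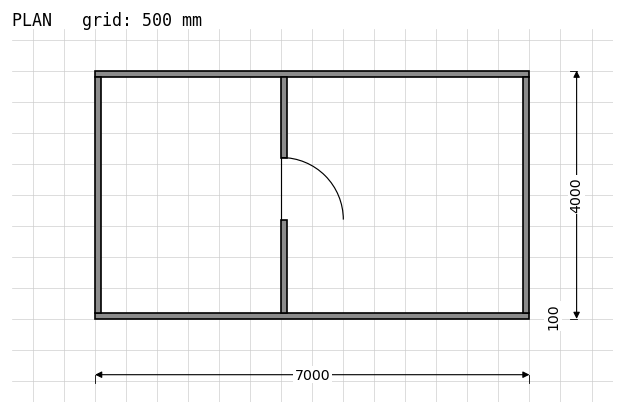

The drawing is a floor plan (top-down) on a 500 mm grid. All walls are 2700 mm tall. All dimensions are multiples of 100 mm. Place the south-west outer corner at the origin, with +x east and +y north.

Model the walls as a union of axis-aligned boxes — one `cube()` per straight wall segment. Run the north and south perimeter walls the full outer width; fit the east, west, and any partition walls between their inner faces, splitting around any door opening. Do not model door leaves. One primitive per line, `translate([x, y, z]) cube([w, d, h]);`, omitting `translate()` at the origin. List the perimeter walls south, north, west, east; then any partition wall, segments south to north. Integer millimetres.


cube([7000, 100, 2700]);
translate([0, 3900, 0]) cube([7000, 100, 2700]);
translate([0, 100, 0]) cube([100, 3800, 2700]);
translate([6900, 100, 0]) cube([100, 3800, 2700]);
translate([3000, 100, 0]) cube([100, 1500, 2700]);
translate([3000, 2600, 0]) cube([100, 1300, 2700]);
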